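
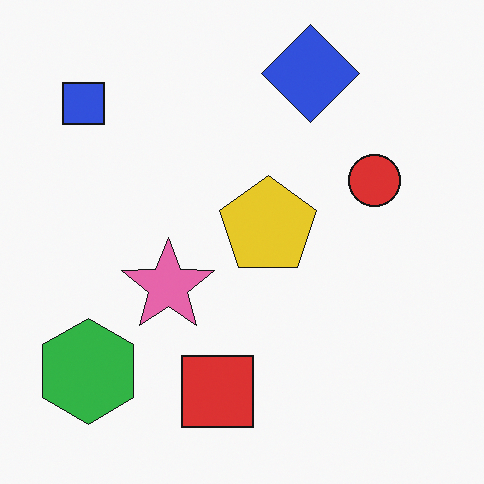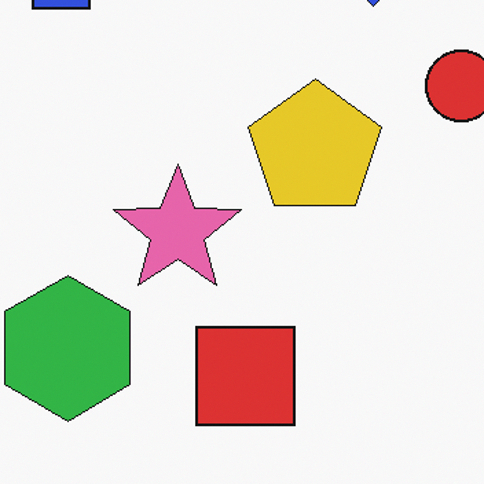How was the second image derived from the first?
The transformation is: cropped to a modestly smaller region and rescaled.

The visible shapes are larger and the field of view is narrower; shapes near the original edges may be partly or wholly outside the frame — a crop-and-rescale.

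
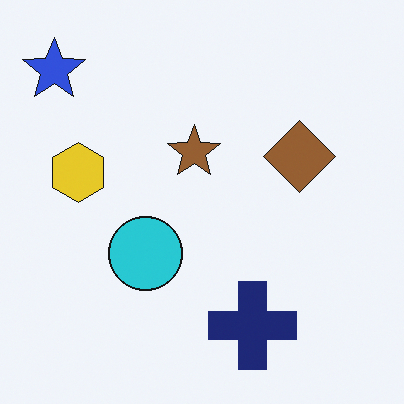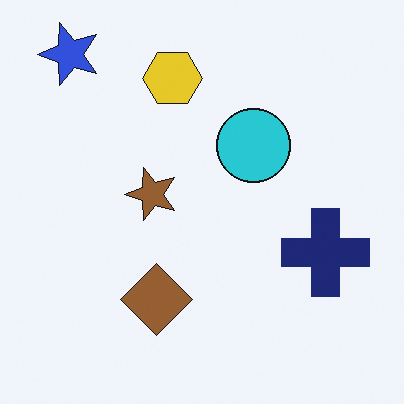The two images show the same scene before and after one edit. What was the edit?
This is the original image transposed (reflected across the top-left ↔ bottom-right diagonal).

Shapes have swapped their row and column positions — what was in the top-right is now in the bottom-left — a diagonal reflection.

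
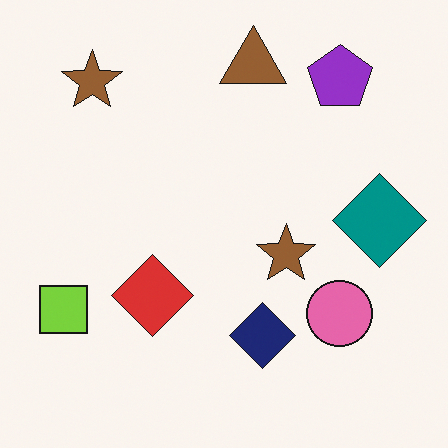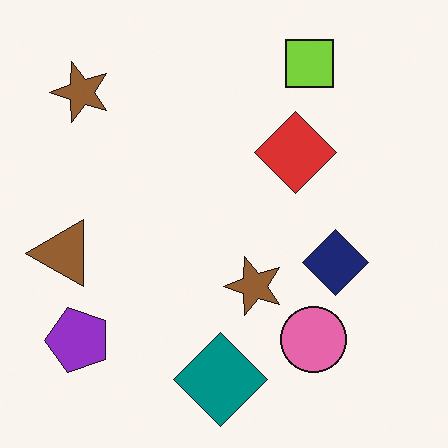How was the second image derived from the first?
This is the original image transposed (reflected across the top-left ↔ bottom-right diagonal).

Shapes have swapped their row and column positions — what was in the top-right is now in the bottom-left — a diagonal reflection.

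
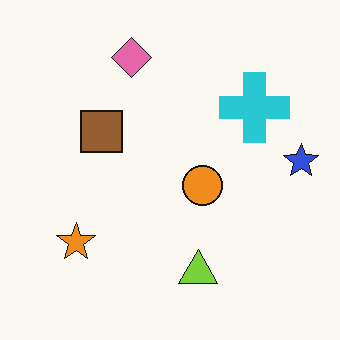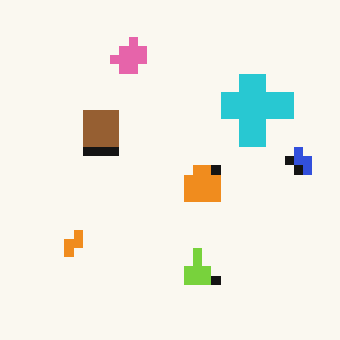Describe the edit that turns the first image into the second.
The second image is the first heavily pixelated into large blocks.

Shapes are reduced to large square blocks; fine edges and outlines are lost — a downscale-then-upscale (mosaic) effect.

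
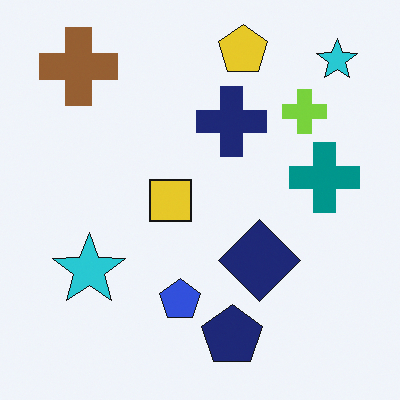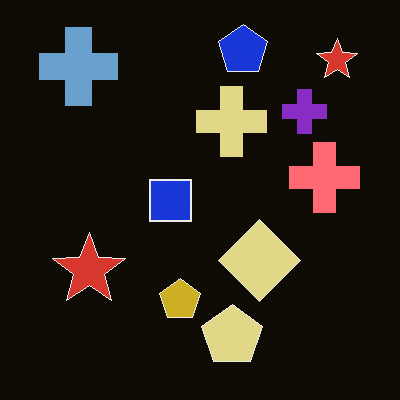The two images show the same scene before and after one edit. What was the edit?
Color-inverted (negative).

The light background has become dark and every shape's color is its complement — a photographic negative.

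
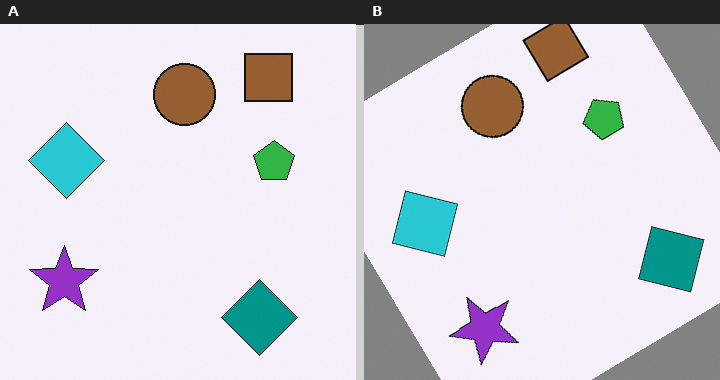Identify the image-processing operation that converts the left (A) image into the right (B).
The image was rotated counter-clockwise by a large amount — several tens of degrees.

Every shape is tilted by the same angle and the image corners show triangular fill wedges — a whole-image rotation by a non-right angle.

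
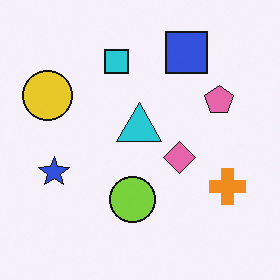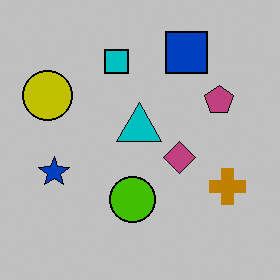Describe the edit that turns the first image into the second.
This is the original image aggressively posterized.

Each flat color has snapped to a coarser quantized level — most visibly, the near-white background has dropped to a flat grey.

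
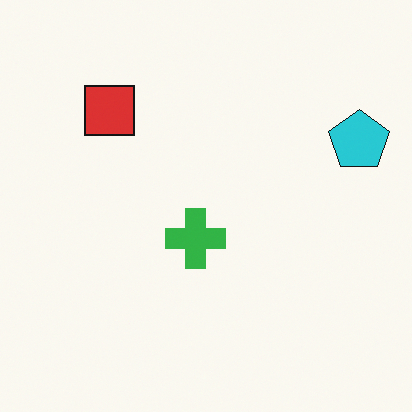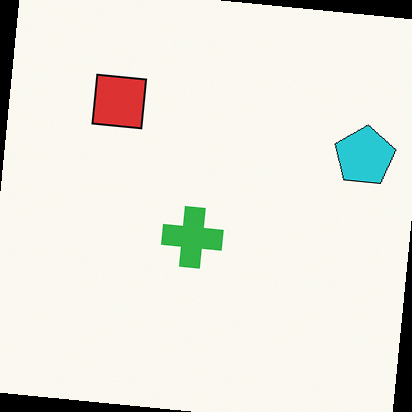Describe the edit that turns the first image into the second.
It was rotated clockwise by a small amount.

Every shape is tilted by the same angle and the image corners show triangular fill wedges — a whole-image rotation by a non-right angle.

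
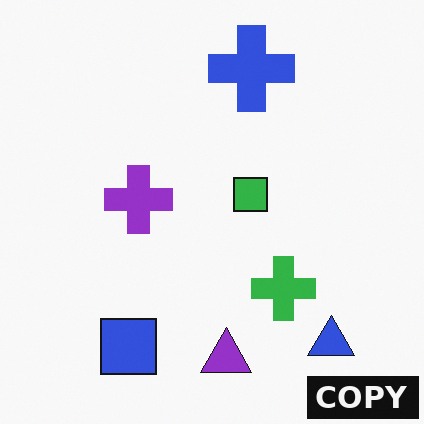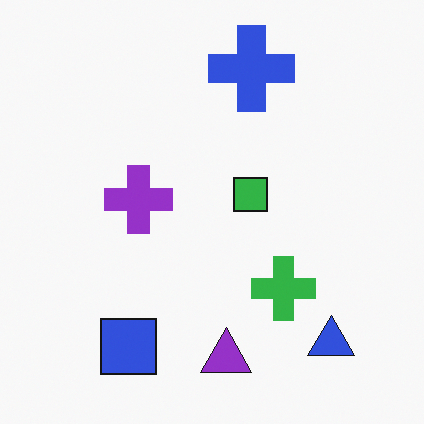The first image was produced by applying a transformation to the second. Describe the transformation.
The image was watermarked with the text "COPY" in the lower-right corner.

A dark label reading "COPY" appears in the lower-right corner.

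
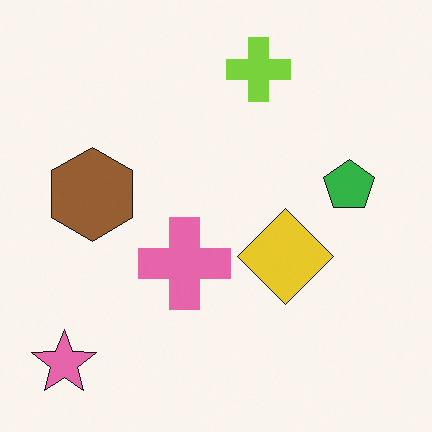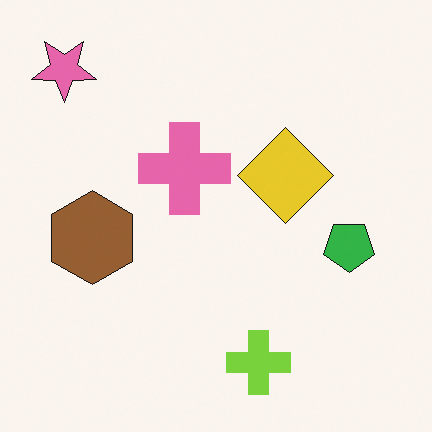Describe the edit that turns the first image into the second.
The image was flipped vertically (top ↔ bottom).

The lime cross is in the top of the first image and the bottom of the second — shapes on opposite sides of the horizontal midline have swapped in a mirror flip.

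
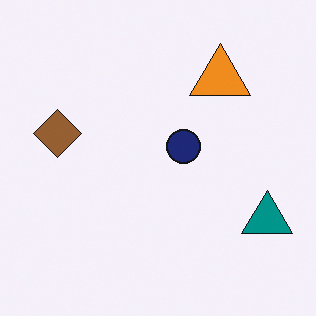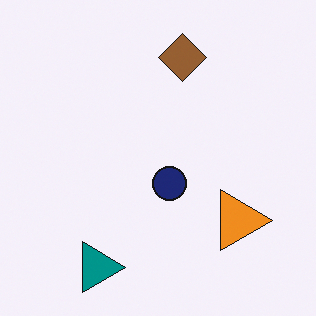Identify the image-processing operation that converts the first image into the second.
It was rotated 90° clockwise.

The teal triangle sits in the bottom-right of the first image and the bottom-left of the second — consistent with a whole-image 90° clockwise rotation.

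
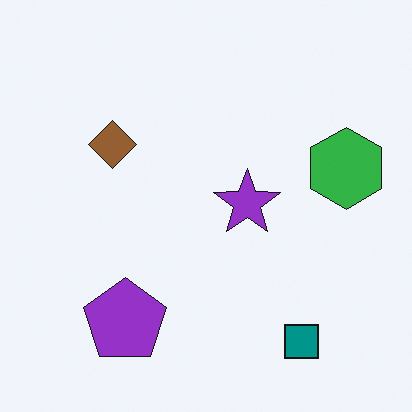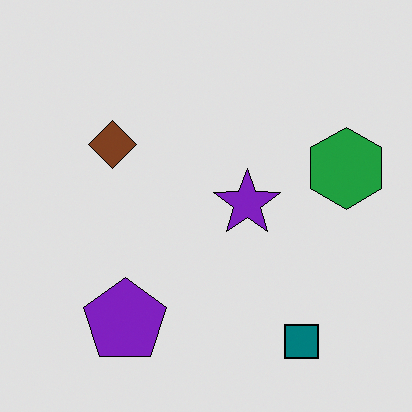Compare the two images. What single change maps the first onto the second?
It was posterized to a reduced palette.

Each flat color has snapped to a coarser quantized level — most visibly, the near-white background has dropped to a flat grey.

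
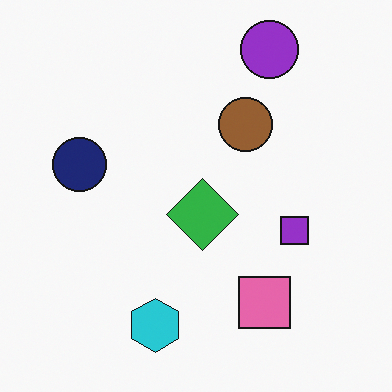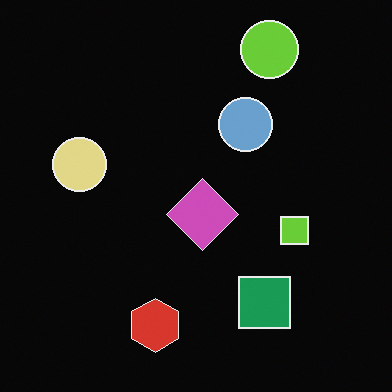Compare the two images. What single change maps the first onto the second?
It was color-inverted (negative).

The light background has become dark and every shape's color is its complement — a photographic negative.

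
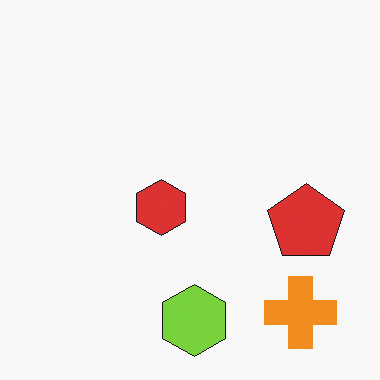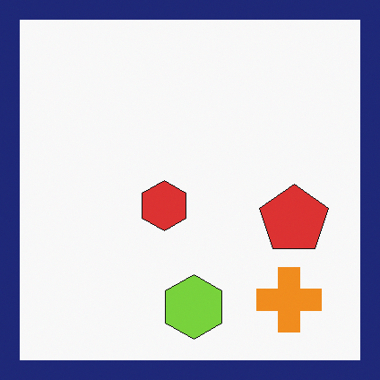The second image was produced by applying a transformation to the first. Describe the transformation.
The transformation is: framed with a navy border.

A solid navy frame runs around the edge of the second image, with the content slightly shrunk inside it.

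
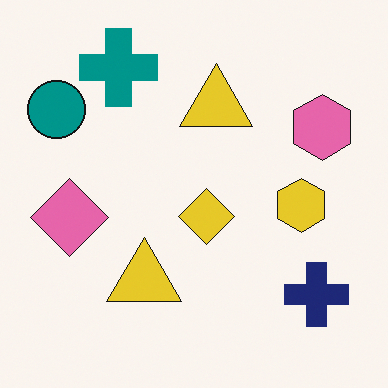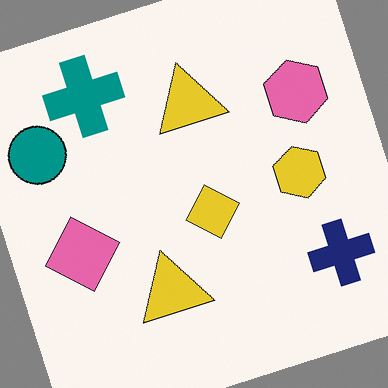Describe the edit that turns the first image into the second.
The transformation is: rotated counter-clockwise by a moderate amount.

Every shape is tilted by the same angle and the image corners show triangular fill wedges — a whole-image rotation by a non-right angle.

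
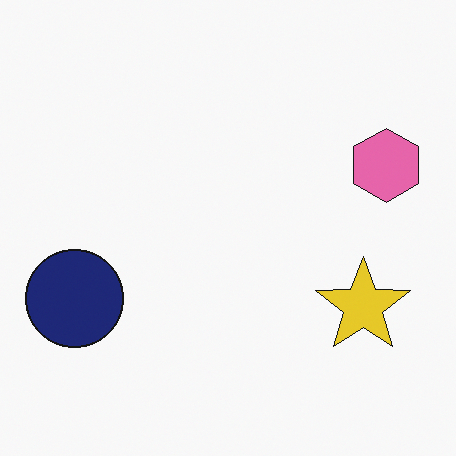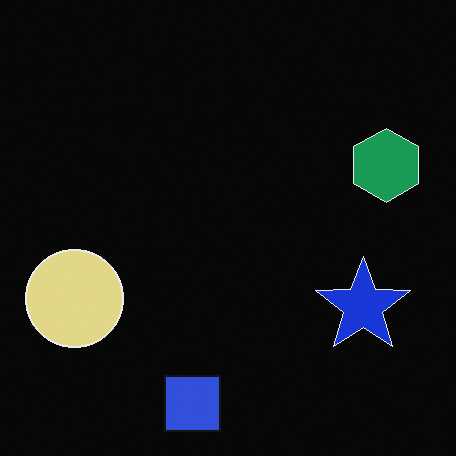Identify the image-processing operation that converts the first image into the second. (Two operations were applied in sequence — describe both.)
It was color-inverted (negative), then overlaid with an additional blue square.

The light background has become dark and every shape's color is its complement — a photographic negative. A blue square appears in the second image that is absent from the first.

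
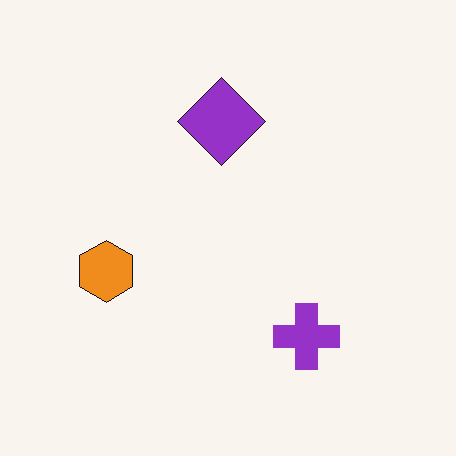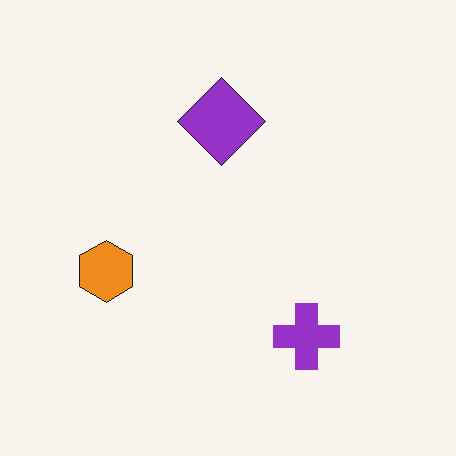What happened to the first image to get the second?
Given moderate JPEG compression.

Blocky 8×8 compression artifacts appear around shape edges and the flat background shows ringing — characteristic JPEG degradation.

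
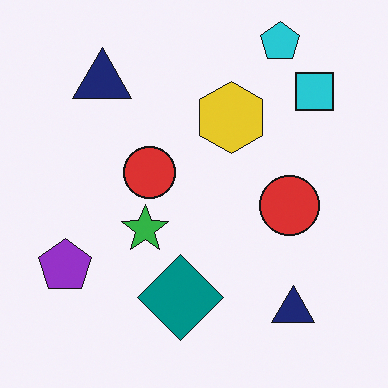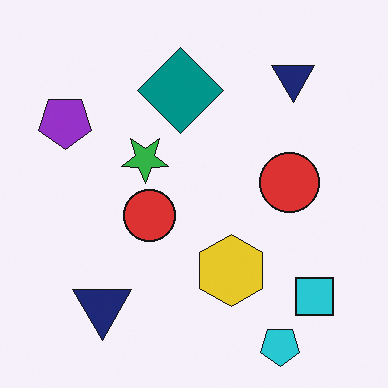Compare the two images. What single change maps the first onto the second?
Flipped vertically (top ↔ bottom).

The cyan pentagon is in the top-right of the first image and the bottom-right of the second — shapes on opposite sides of the horizontal midline have swapped in a mirror flip.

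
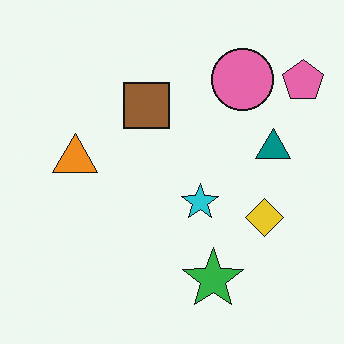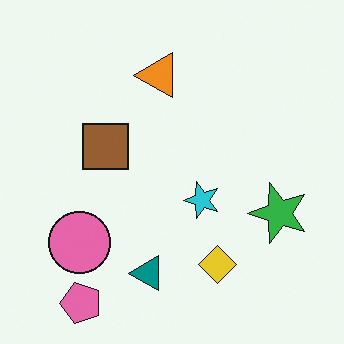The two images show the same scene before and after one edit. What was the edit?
It was transposed (reflected across the top-left ↔ bottom-right diagonal).

Shapes have swapped their row and column positions — what was in the top-right is now in the bottom-left — a diagonal reflection.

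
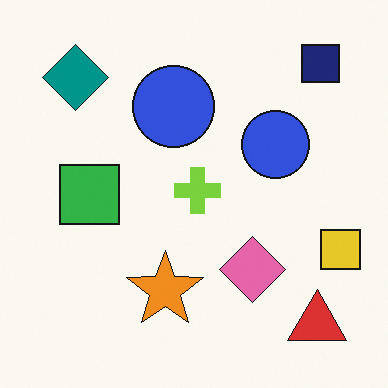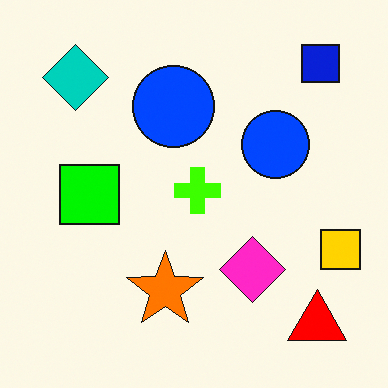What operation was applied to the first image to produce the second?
Heavily oversaturated.

All colors are more vivid — a global saturation change.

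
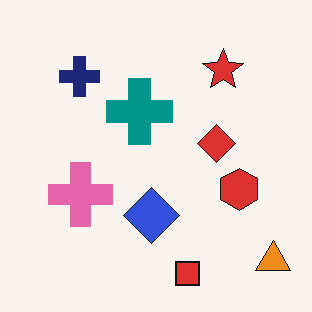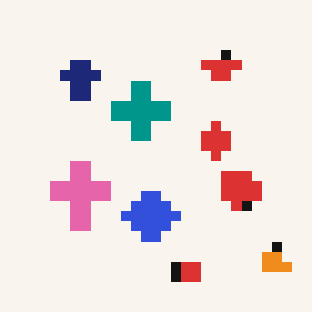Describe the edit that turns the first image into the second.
It was heavily pixelated into large blocks.

Shapes are reduced to large square blocks; fine edges and outlines are lost — a downscale-then-upscale (mosaic) effect.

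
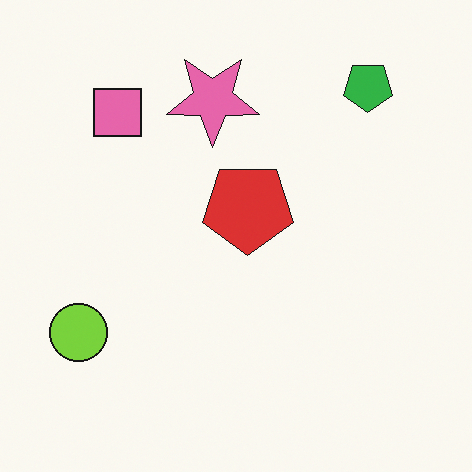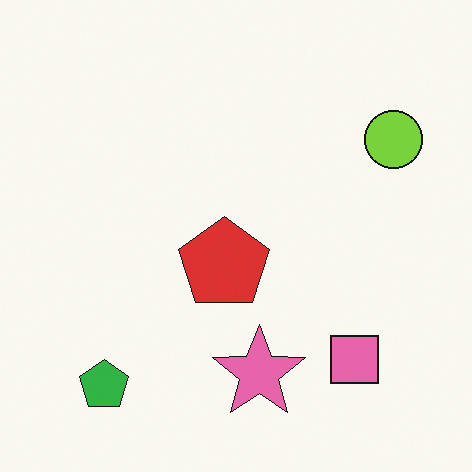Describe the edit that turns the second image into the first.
The first image is the second rotated 180°.

The green pentagon sits in the bottom-left of the second image and the top-right of the first — consistent with a whole-image 180° rotation.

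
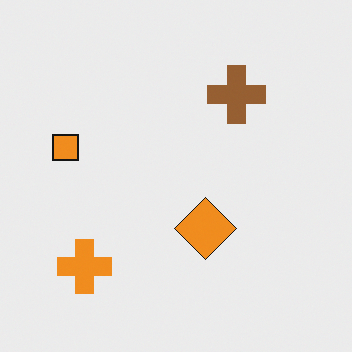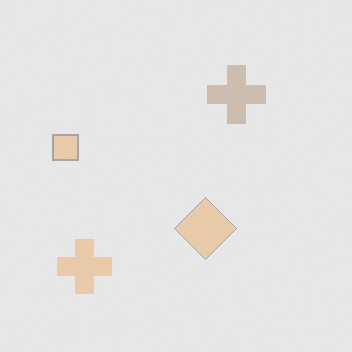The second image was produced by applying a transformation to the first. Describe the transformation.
This is the original image given much lower contrast.

Tones are pushed toward mid-grey across the whole image — a global contrast change.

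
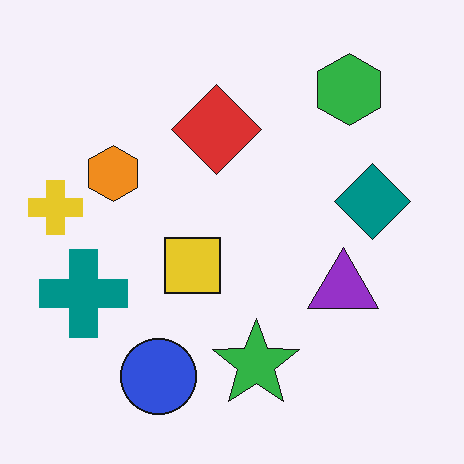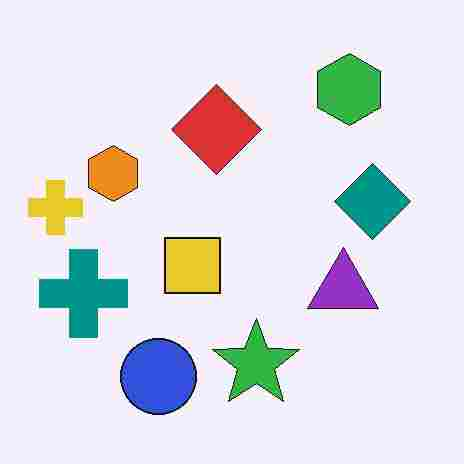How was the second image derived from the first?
It was heavily JPEG-compressed with obvious blocking artifacts.

Blocky 8×8 compression artifacts appear around shape edges and the flat background shows ringing — characteristic JPEG degradation.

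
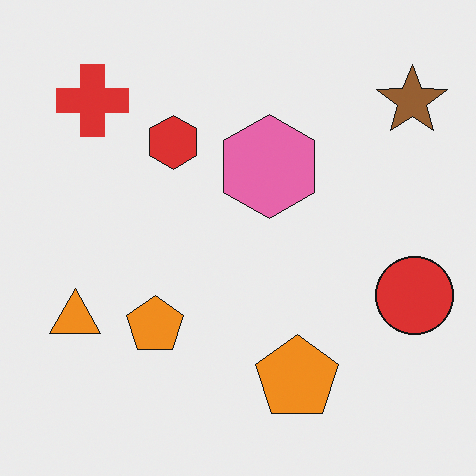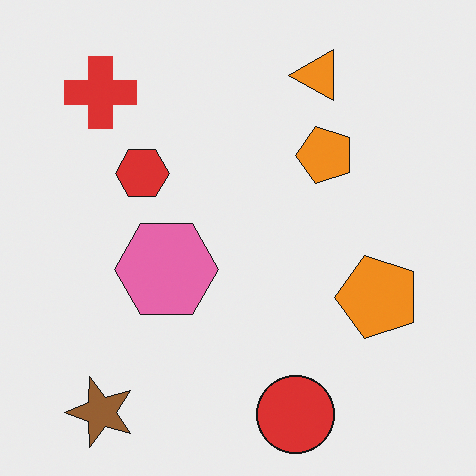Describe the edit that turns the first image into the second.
The transformation is: transposed (reflected across the top-left ↔ bottom-right diagonal).

Shapes have swapped their row and column positions — what was in the top-right is now in the bottom-left — a diagonal reflection.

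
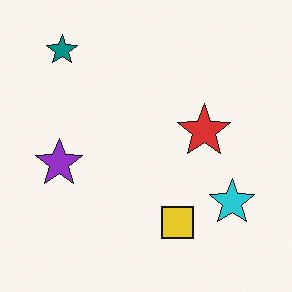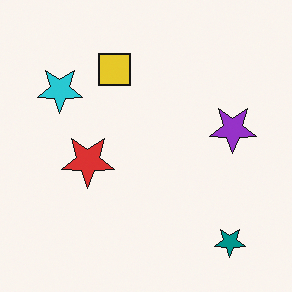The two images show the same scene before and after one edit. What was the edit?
It was rotated 180°.

The teal star sits in the top-left of the first image and the bottom-right of the second — consistent with a whole-image 180° rotation.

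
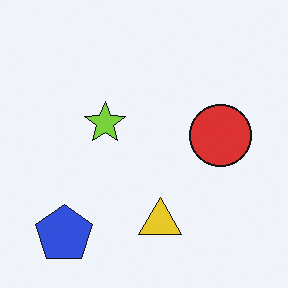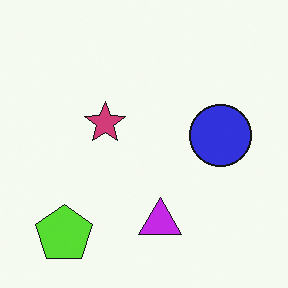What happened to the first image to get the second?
This is the original image hue-shifted by a large amount.

Every shape's color has rotated by the same amount around the hue wheel — a uniform hue shift.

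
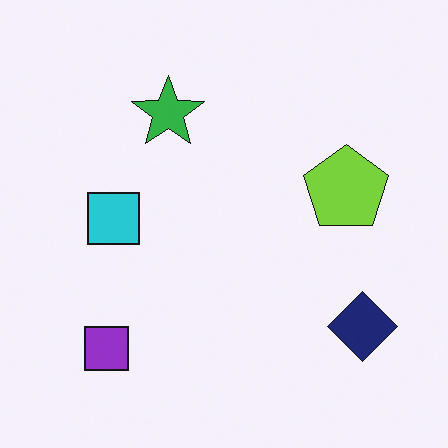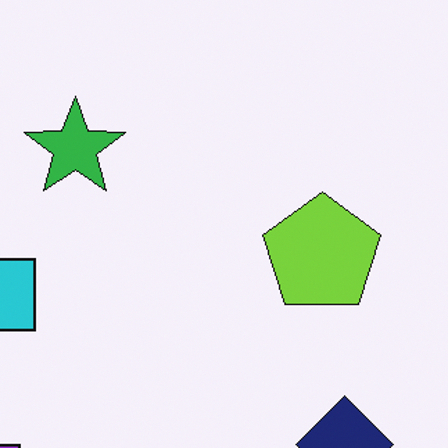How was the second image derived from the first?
The image was cropped to a modestly smaller region and rescaled.

The visible shapes are larger and the field of view is narrower; shapes near the original edges may be partly or wholly outside the frame — a crop-and-rescale.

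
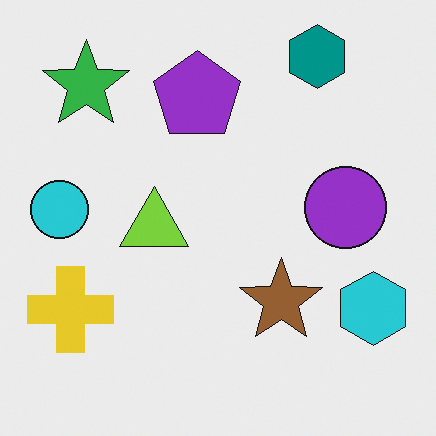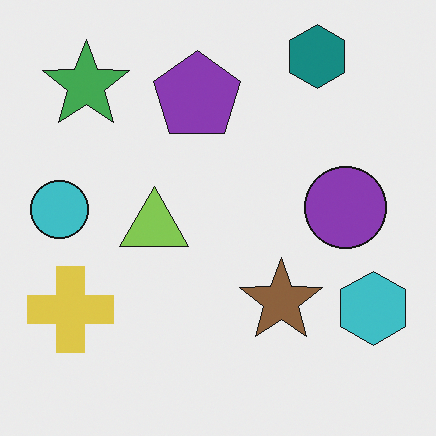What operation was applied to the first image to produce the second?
Slightly desaturated.

All colors are more muted and greyish — a global saturation change.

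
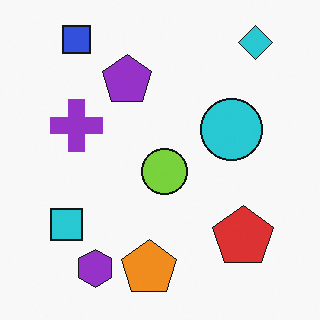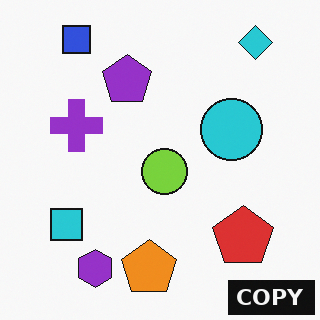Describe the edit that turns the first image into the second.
The transformation is: watermarked with the text "COPY" in the lower-right corner.

A dark label reading "COPY" appears in the lower-right corner.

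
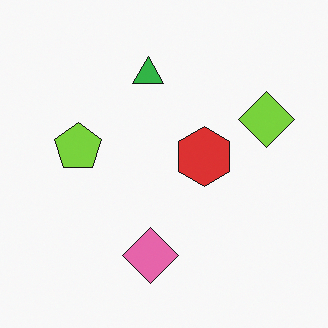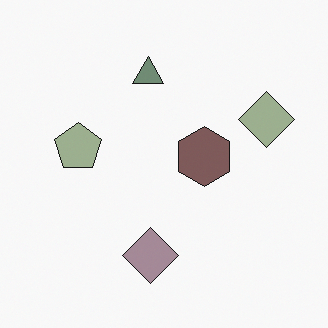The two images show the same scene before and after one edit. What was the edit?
This is the original image heavily desaturated.

All colors are more muted and greyish — a global saturation change.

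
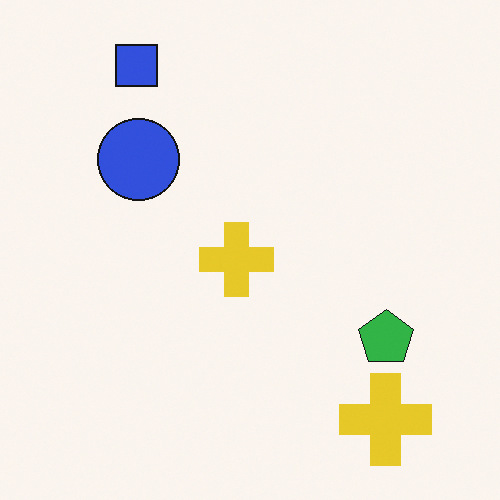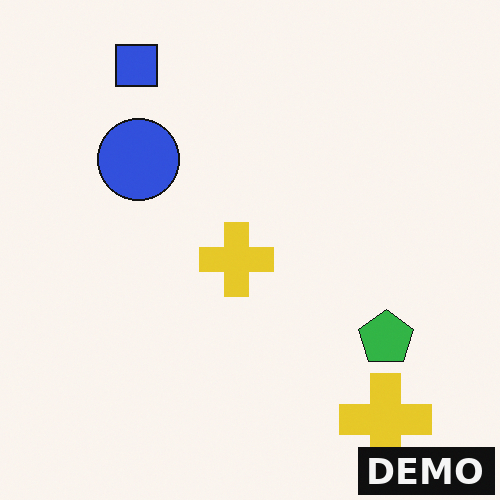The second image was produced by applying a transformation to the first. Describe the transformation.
The image was watermarked with the text "DEMO" in the lower-right corner.

A dark label reading "DEMO" appears in the lower-right corner.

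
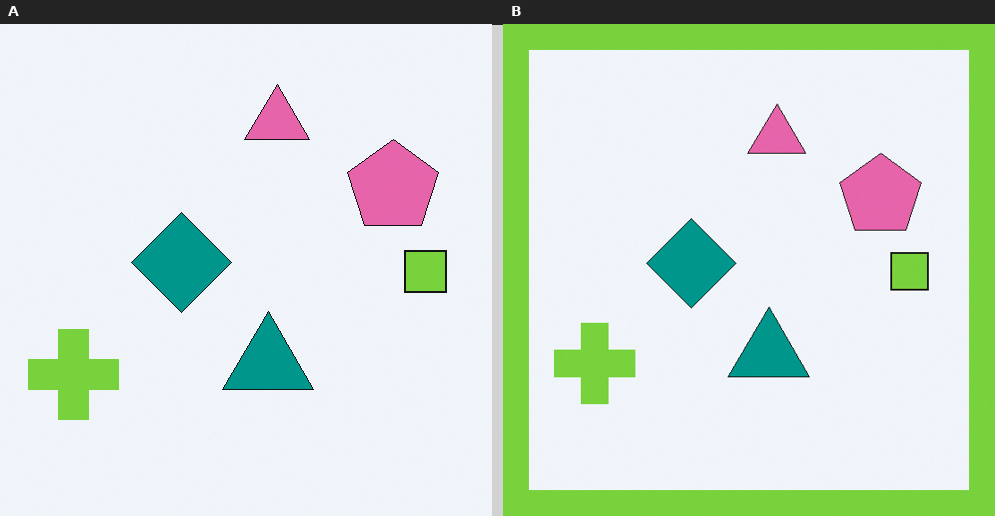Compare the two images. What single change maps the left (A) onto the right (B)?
The image was framed with a lime border.

A solid lime frame runs around the edge of the right (B) image, with the content slightly shrunk inside it.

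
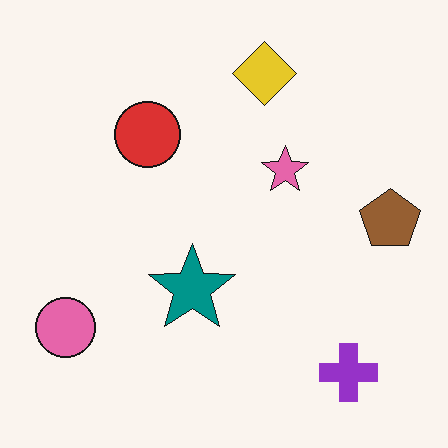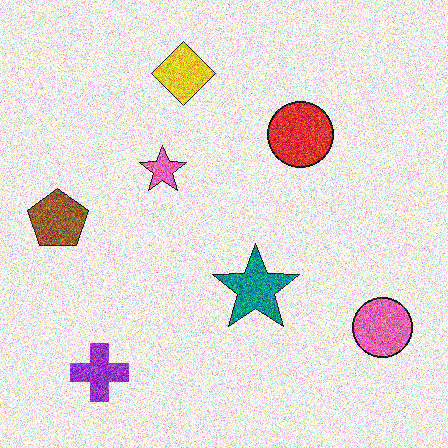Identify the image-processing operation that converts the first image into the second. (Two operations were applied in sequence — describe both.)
The transformation is: flipped horizontally (left ↔ right), then degraded with heavy additive noise.

The brown pentagon is in the right of the first image and the left of the second — shapes on opposite sides of the vertical midline have swapped in a mirror flip. Random speckle covers the whole image, including the flat background.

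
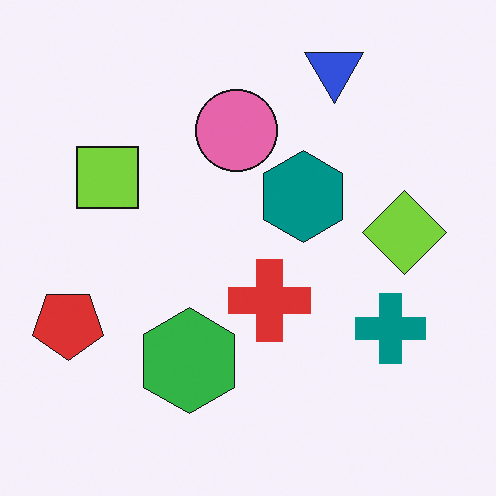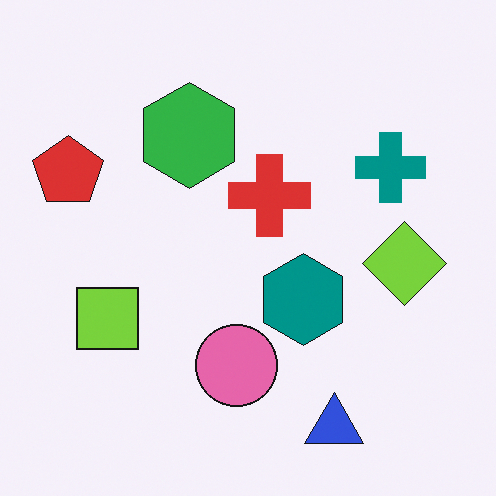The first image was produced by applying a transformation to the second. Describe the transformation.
It was flipped vertically (top ↔ bottom).

The blue triangle is in the bottom-right of the second image and the top-right of the first — shapes on opposite sides of the horizontal midline have swapped in a mirror flip.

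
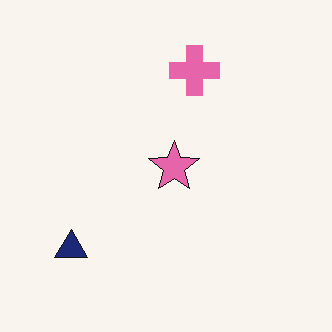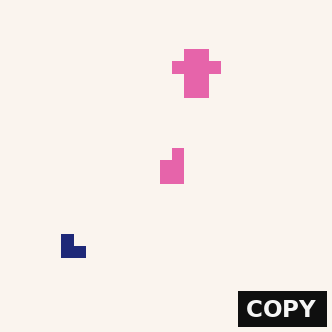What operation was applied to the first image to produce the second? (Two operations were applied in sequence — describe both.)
Coarsely pixelated, then watermarked with the text "COPY" in the lower-right corner.

Shapes are reduced to large square blocks; fine edges and outlines are lost — a downscale-then-upscale (mosaic) effect. A dark label reading "COPY" appears in the lower-right corner.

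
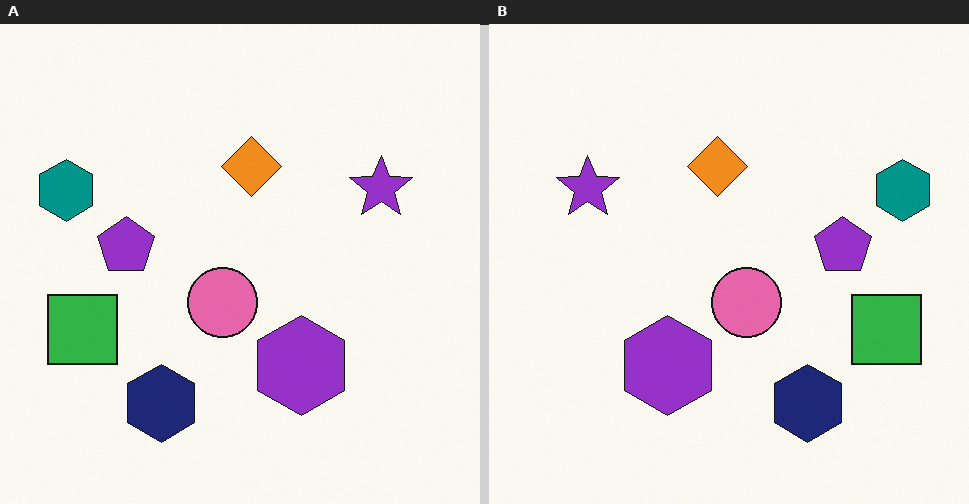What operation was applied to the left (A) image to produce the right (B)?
The right (B) image is the left (A) flipped horizontally (left ↔ right).

The teal hexagon is in the left of the left (A) image and the right of the right (B) — shapes on opposite sides of the vertical midline have swapped in a mirror flip.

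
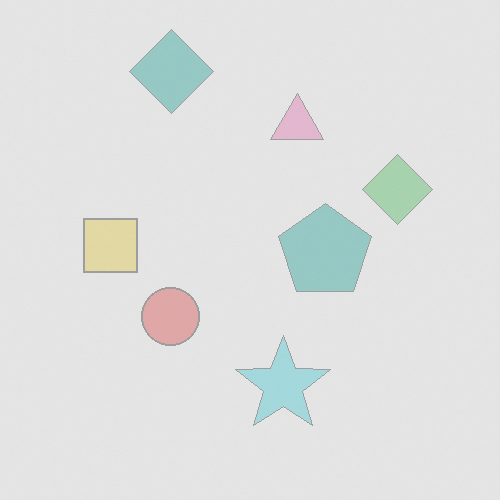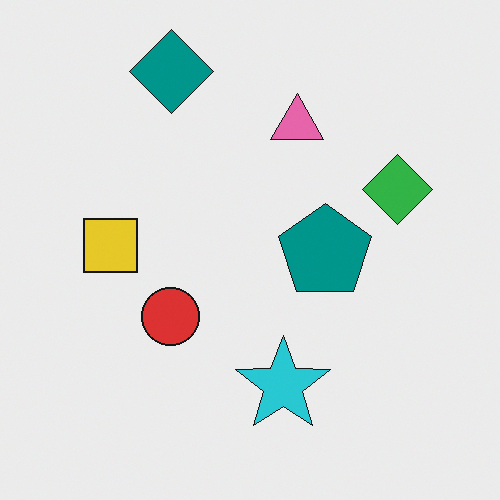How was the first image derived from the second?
The first image is the second given much lower contrast.

Tones are pushed toward mid-grey across the whole image — a global contrast change.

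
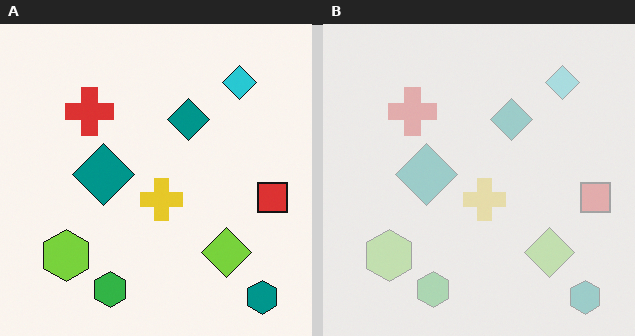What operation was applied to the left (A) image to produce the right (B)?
Given much lower contrast.

Tones are pushed toward mid-grey across the whole image — a global contrast change.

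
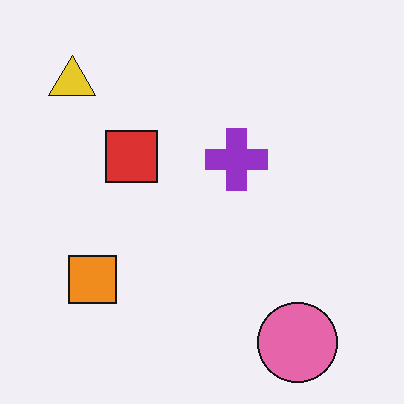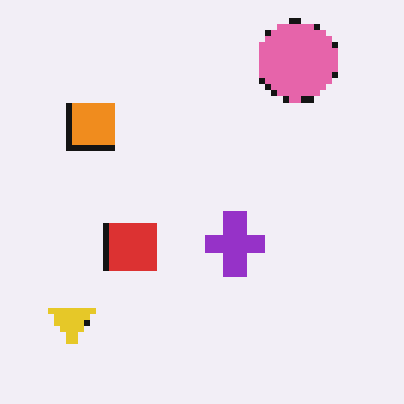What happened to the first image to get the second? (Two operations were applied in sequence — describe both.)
The second image is the first flipped vertically (top ↔ bottom), then moderately pixelated.

The pink circle is in the bottom-right of the first image and the top-right of the second — shapes on opposite sides of the horizontal midline have swapped in a mirror flip. Shapes are reduced to large square blocks; fine edges and outlines are lost — a downscale-then-upscale (mosaic) effect.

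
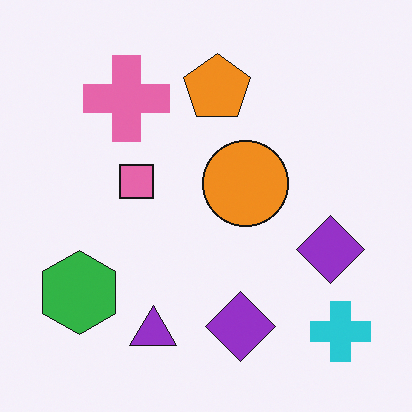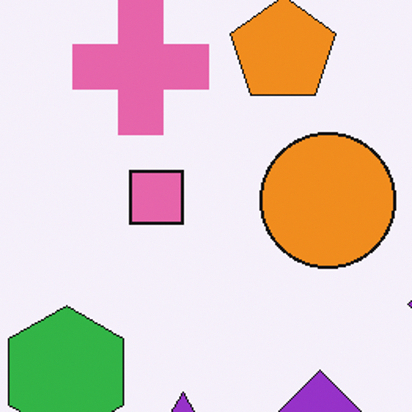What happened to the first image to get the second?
It was cropped to a modestly smaller region and rescaled.

The visible shapes are larger and the field of view is narrower; shapes near the original edges may be partly or wholly outside the frame — a crop-and-rescale.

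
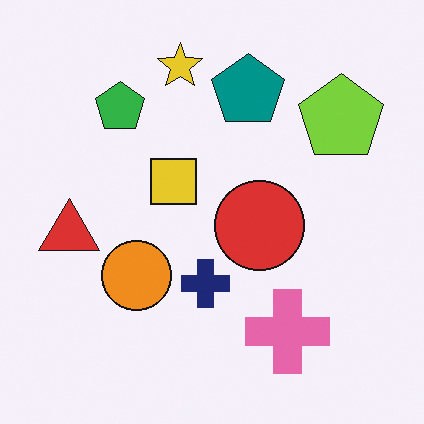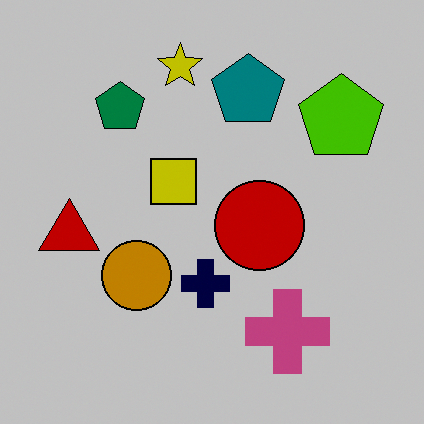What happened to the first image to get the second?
The transformation is: aggressively posterized.

Each flat color has snapped to a coarser quantized level — most visibly, the near-white background has dropped to a flat grey.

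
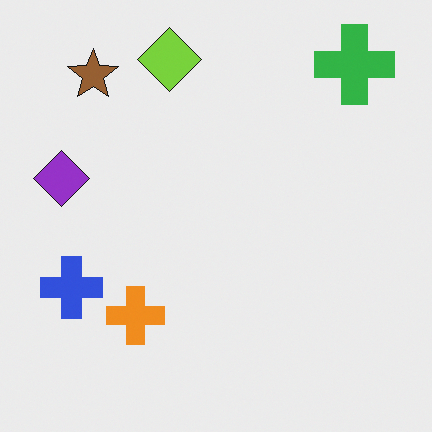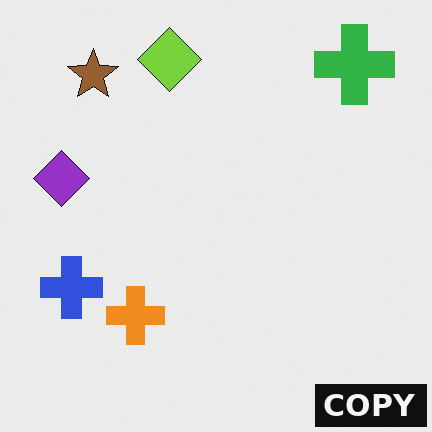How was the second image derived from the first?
It was watermarked with the text "COPY" in the lower-right corner.

A dark label reading "COPY" appears in the lower-right corner.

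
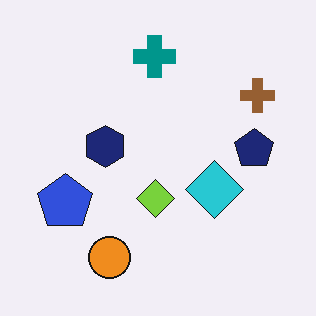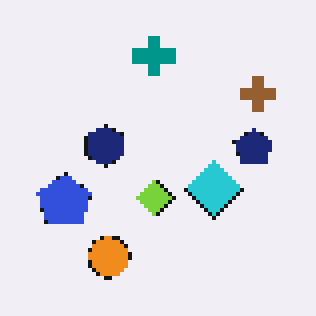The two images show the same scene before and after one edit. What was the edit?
The second image is the first mildly pixelated.

Shapes are reduced to large square blocks; fine edges and outlines are lost — a downscale-then-upscale (mosaic) effect.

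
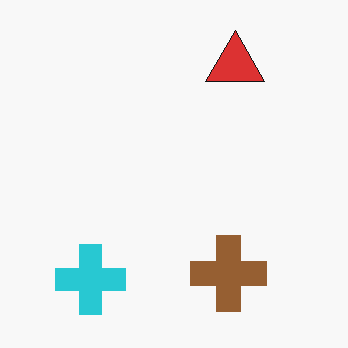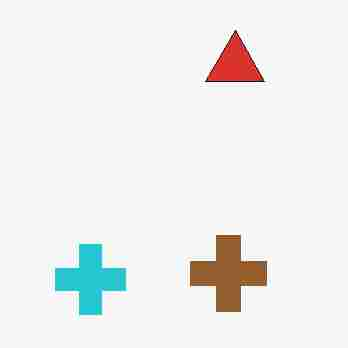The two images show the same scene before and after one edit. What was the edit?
The transformation is: heavily JPEG-compressed with obvious blocking artifacts.

Blocky 8×8 compression artifacts appear around shape edges and the flat background shows ringing — characteristic JPEG degradation.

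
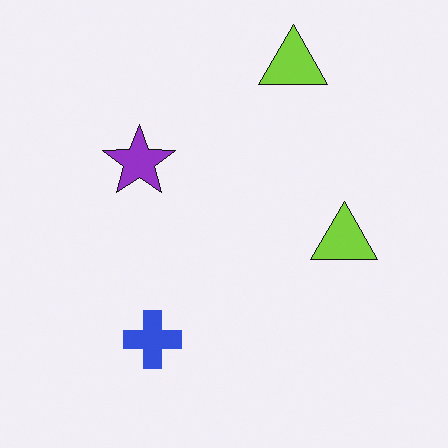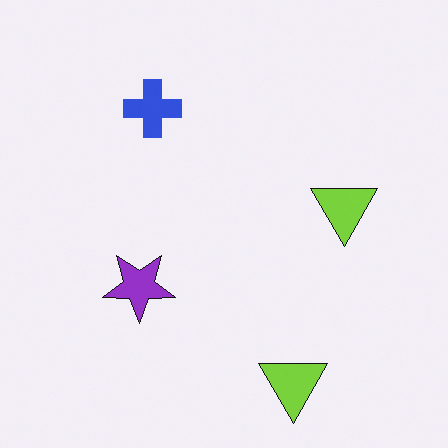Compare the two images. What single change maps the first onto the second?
This is the original image flipped vertically (top ↔ bottom).

The blue cross is in the bottom of the first image and the top of the second — shapes on opposite sides of the horizontal midline have swapped in a mirror flip.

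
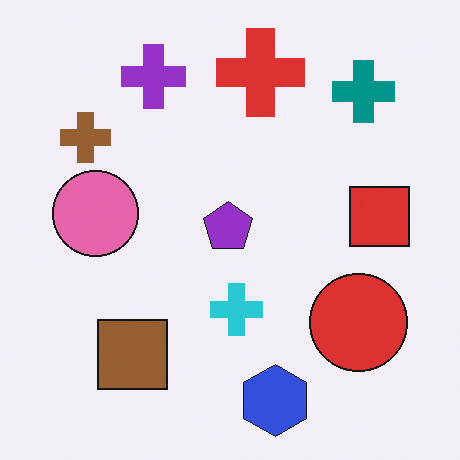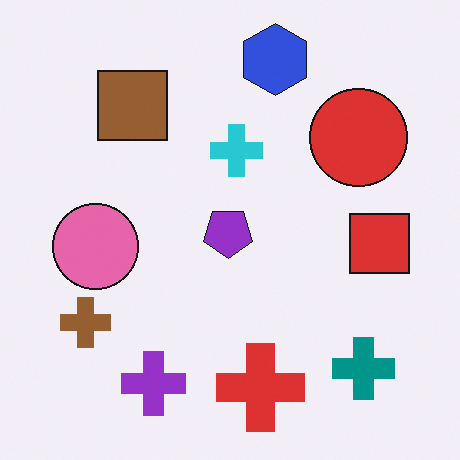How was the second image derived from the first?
Flipped vertically (top ↔ bottom).

The blue hexagon is in the bottom of the first image and the top of the second — shapes on opposite sides of the horizontal midline have swapped in a mirror flip.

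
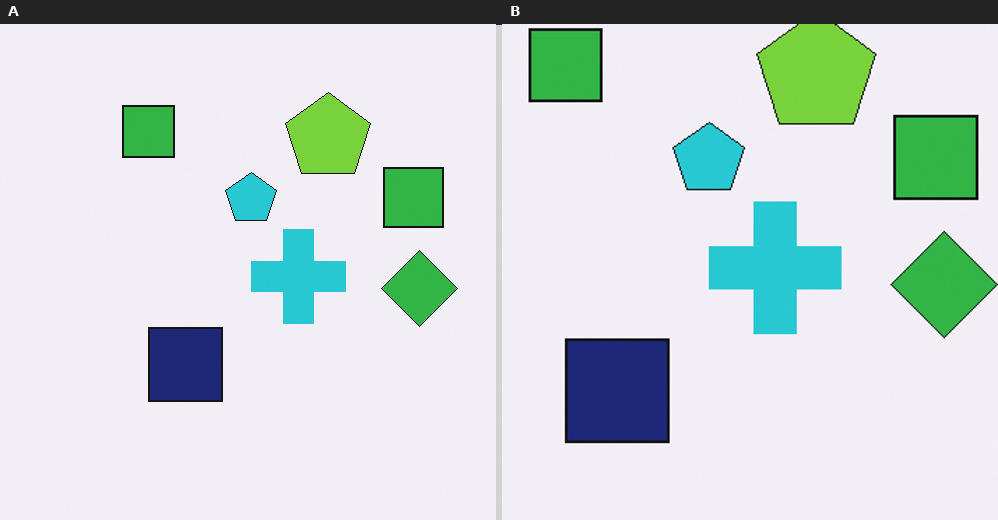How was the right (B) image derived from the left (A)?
The right (B) image is the left (A) cropped to a modestly smaller region and rescaled.

The visible shapes are larger and the field of view is narrower; shapes near the original edges may be partly or wholly outside the frame — a crop-and-rescale.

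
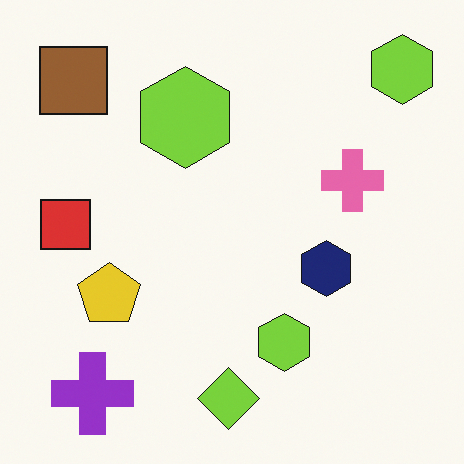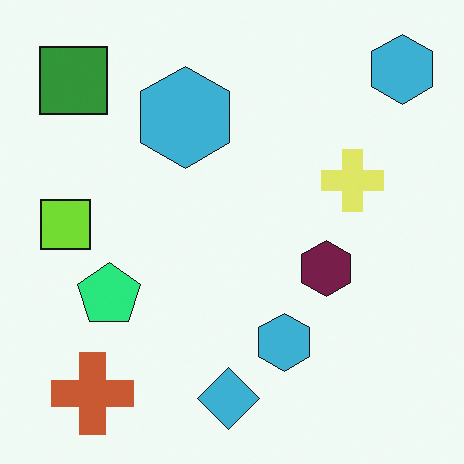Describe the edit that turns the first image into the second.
The image was hue-shifted by a moderate amount.

Every shape's color has rotated by the same amount around the hue wheel — a uniform hue shift.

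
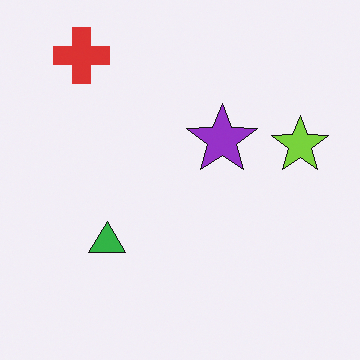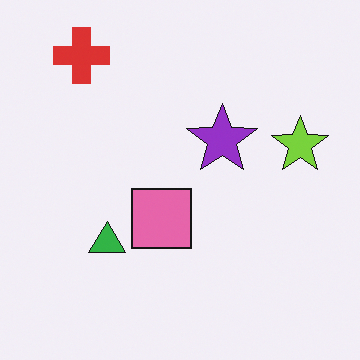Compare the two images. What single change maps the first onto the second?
This is the original image overlaid with an additional pink square.

A pink square appears in the second image that is absent from the first.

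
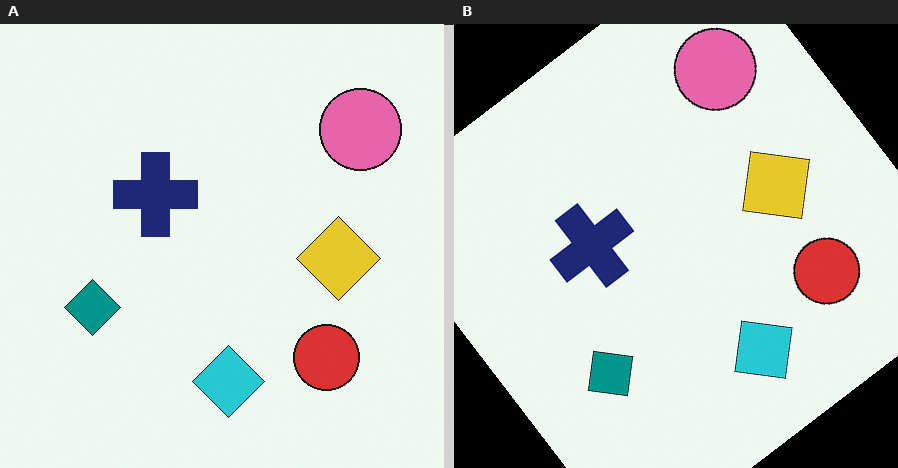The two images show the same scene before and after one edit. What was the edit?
The transformation is: rotated counter-clockwise by a large amount — several tens of degrees.

Every shape is tilted by the same angle and the image corners show triangular fill wedges — a whole-image rotation by a non-right angle.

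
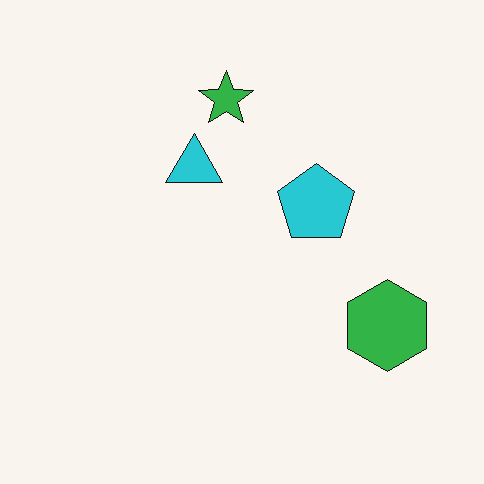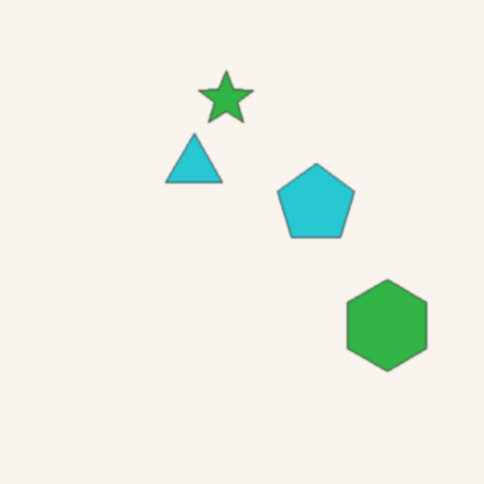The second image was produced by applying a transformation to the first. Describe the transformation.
Slightly softened.

Shape edges and outlines are uniformly softened across the whole image.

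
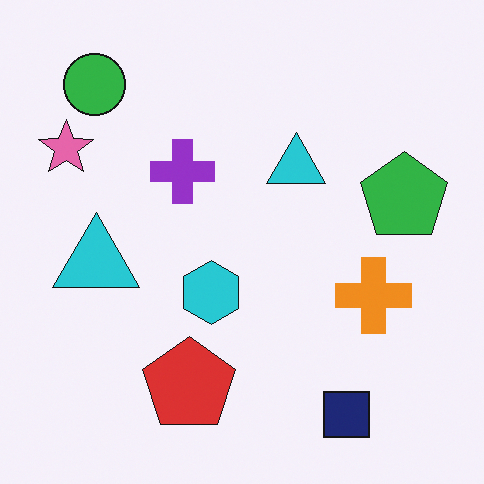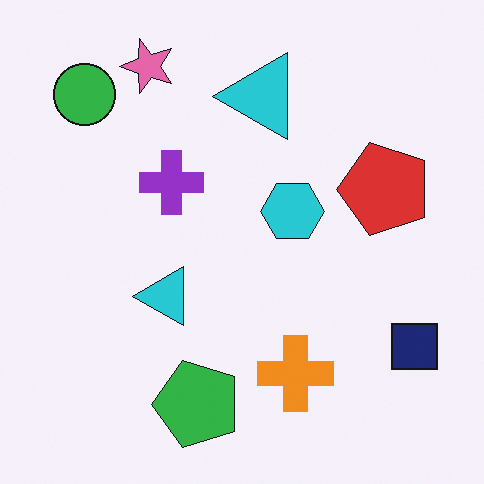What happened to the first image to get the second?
It was transposed (reflected across the top-left ↔ bottom-right diagonal).

Shapes have swapped their row and column positions — what was in the top-right is now in the bottom-left — a diagonal reflection.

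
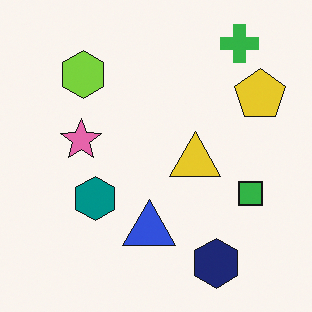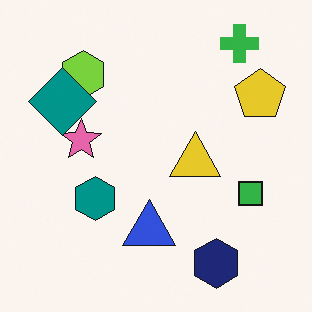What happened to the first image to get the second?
The image was overlaid with an additional teal diamond.

A teal diamond appears in the second image that is absent from the first.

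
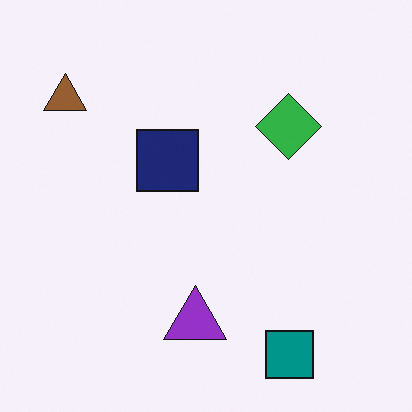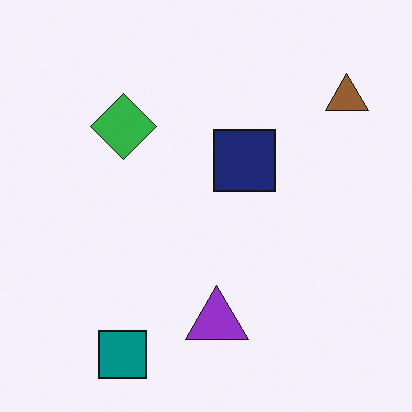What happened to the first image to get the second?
The second image is the first flipped horizontally (left ↔ right).

The brown triangle is in the top-left of the first image and the top-right of the second — shapes on opposite sides of the vertical midline have swapped in a mirror flip.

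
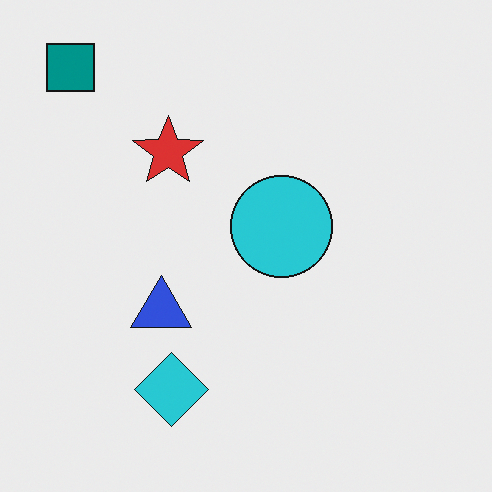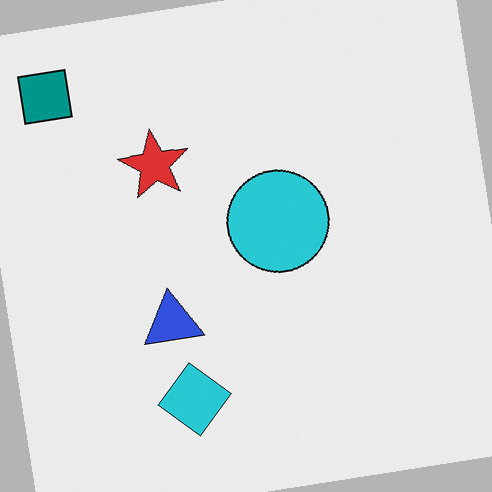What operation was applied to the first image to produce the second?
The transformation is: rotated counter-clockwise by a slight angle.

Every shape is tilted by the same angle and the image corners show triangular fill wedges — a whole-image rotation by a non-right angle.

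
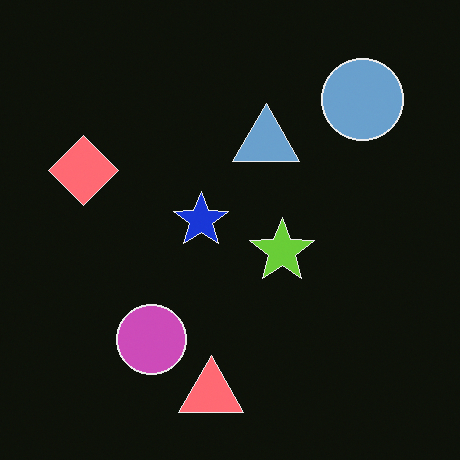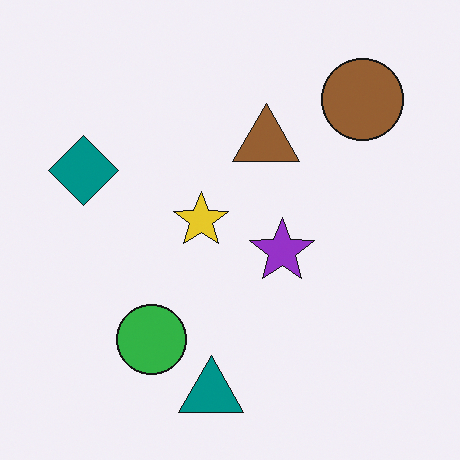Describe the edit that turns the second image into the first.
The first image is the second color-inverted (negative).

The light background has become dark and every shape's color is its complement — a photographic negative.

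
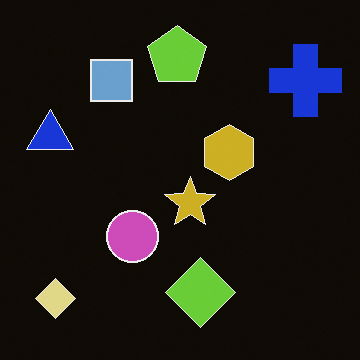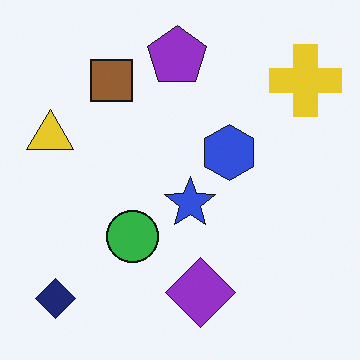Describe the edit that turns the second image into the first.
Color-inverted (negative).

The light background has become dark and every shape's color is its complement — a photographic negative.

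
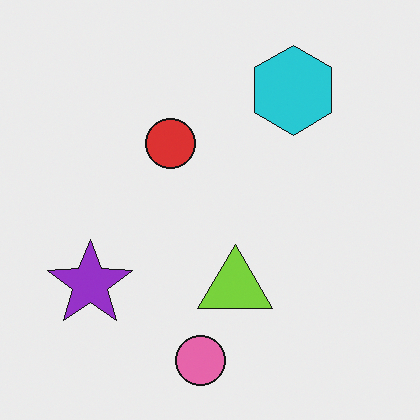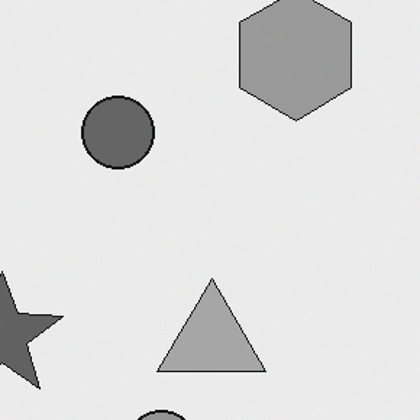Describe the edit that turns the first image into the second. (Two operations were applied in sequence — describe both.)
The second image is the first converted to grayscale, then cropped to a modestly smaller region and rescaled.

All color is removed — every shape is now a shade of grey. The visible shapes are larger and the field of view is narrower; shapes near the original edges may be partly or wholly outside the frame — a crop-and-rescale.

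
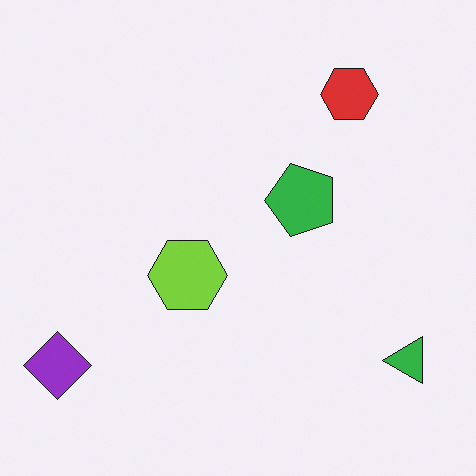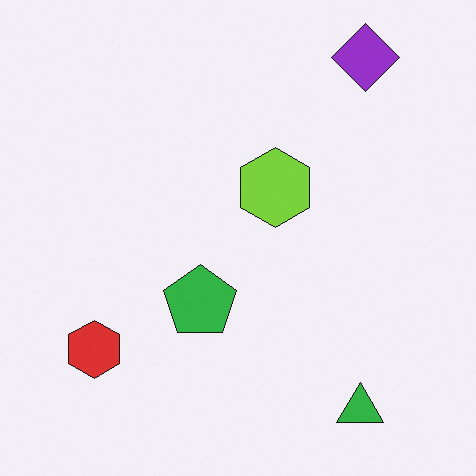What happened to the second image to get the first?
The image was transposed (reflected across the top-left ↔ bottom-right diagonal).

Shapes have swapped their row and column positions — what was in the top-right is now in the bottom-left — a diagonal reflection.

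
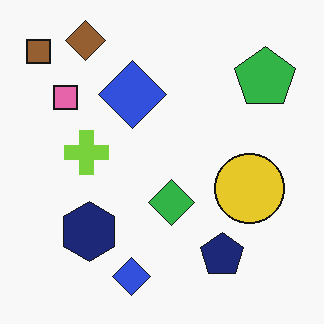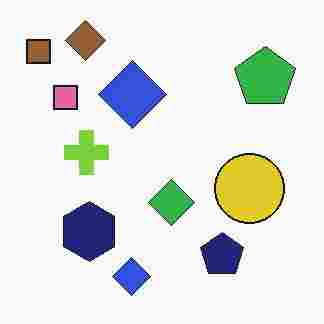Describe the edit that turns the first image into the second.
It was degraded with heavy JPEG compression.

Blocky 8×8 compression artifacts appear around shape edges and the flat background shows ringing — characteristic JPEG degradation.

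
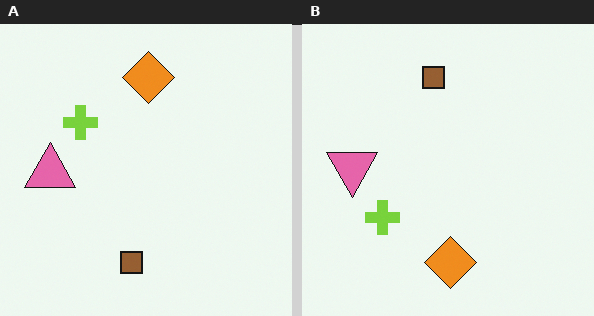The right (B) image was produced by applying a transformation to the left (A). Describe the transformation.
The right (B) image is the left (A) flipped vertically (top ↔ bottom).

The orange diamond is in the top of the left (A) image and the bottom of the right (B) — shapes on opposite sides of the horizontal midline have swapped in a mirror flip.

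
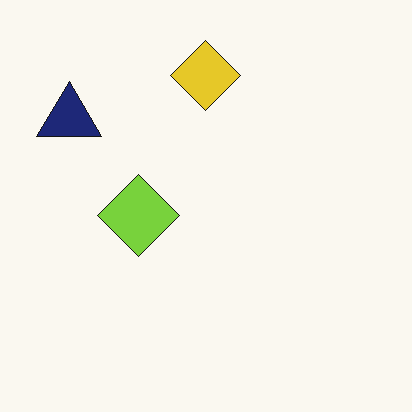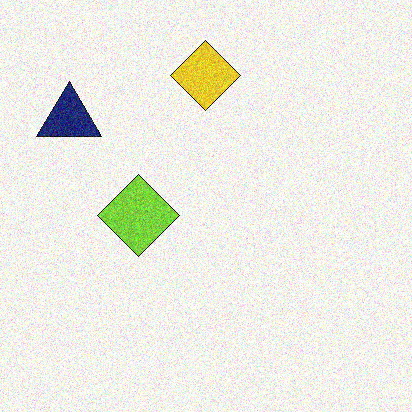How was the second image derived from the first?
The second image is the first degraded with moderate additive noise.

Random speckle covers the whole image, including the flat background.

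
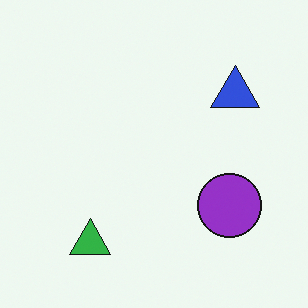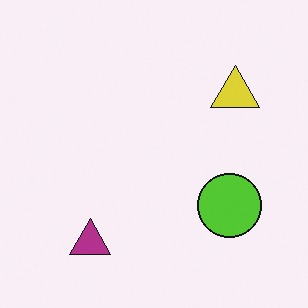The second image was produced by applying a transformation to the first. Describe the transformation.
The transformation is: hue-shifted through roughly half the color wheel.

Every shape's color has rotated by the same amount around the hue wheel — a uniform hue shift.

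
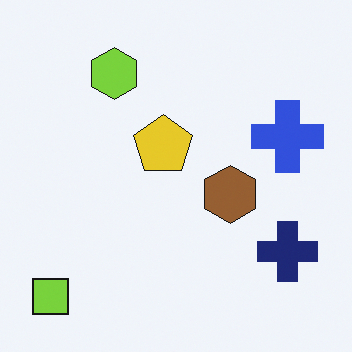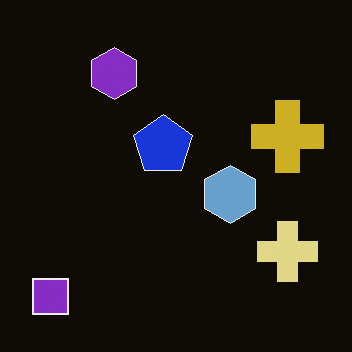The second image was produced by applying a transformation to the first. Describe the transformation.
The image was color-inverted (negative).

The light background has become dark and every shape's color is its complement — a photographic negative.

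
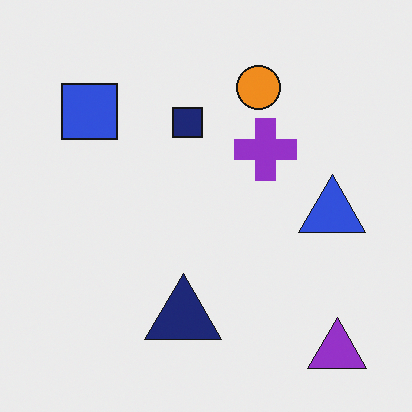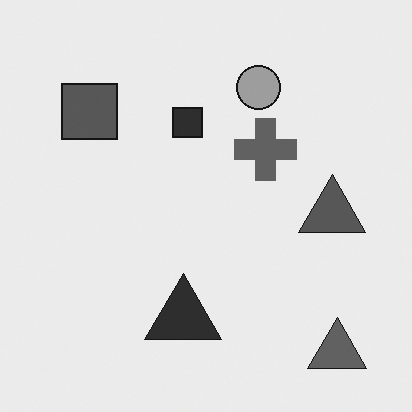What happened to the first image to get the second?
It was converted to grayscale.

All color is removed — every shape is now a shade of grey.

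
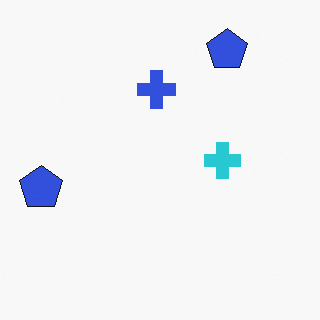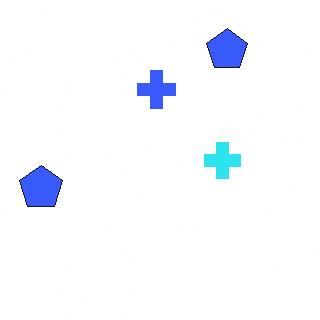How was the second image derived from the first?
Brightened a little.

Every pixel — background and shapes alike — is uniformly brightened.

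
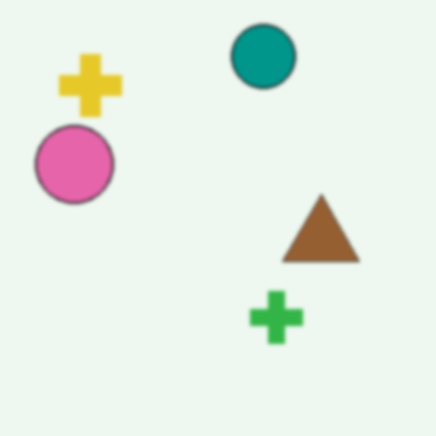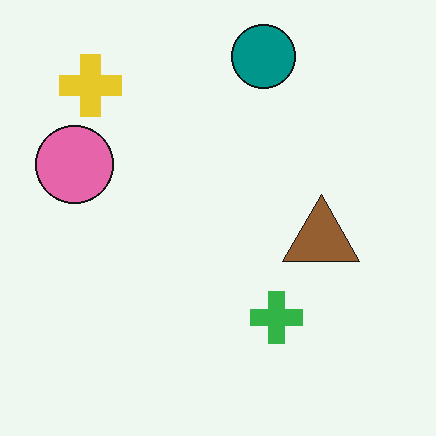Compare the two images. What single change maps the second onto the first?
This is the original image given a subtle gaussian blur.

Shape edges and outlines are uniformly softened across the whole image.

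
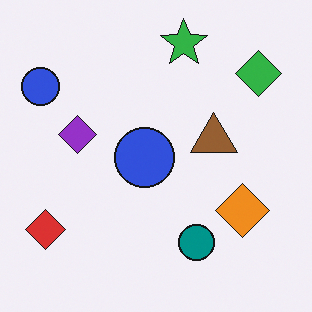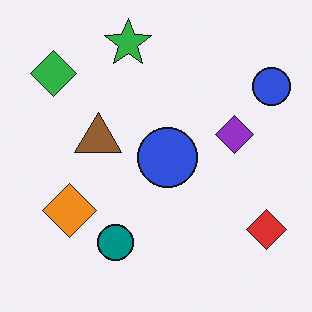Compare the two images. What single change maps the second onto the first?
The first image is the second flipped horizontally (left ↔ right).

The red diamond is in the bottom-right of the second image and the bottom-left of the first — shapes on opposite sides of the vertical midline have swapped in a mirror flip.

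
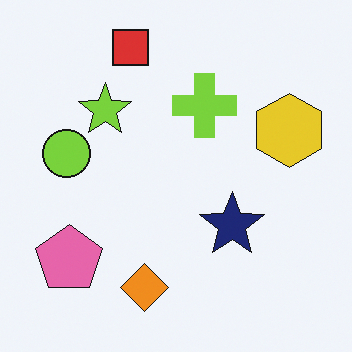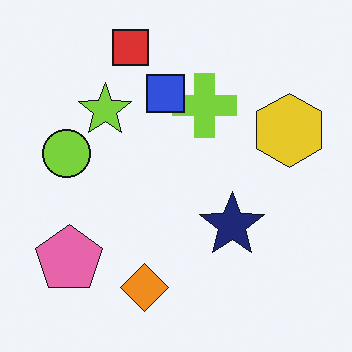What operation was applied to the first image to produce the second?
Overlaid with an additional blue square.

A blue square appears in the second image that is absent from the first.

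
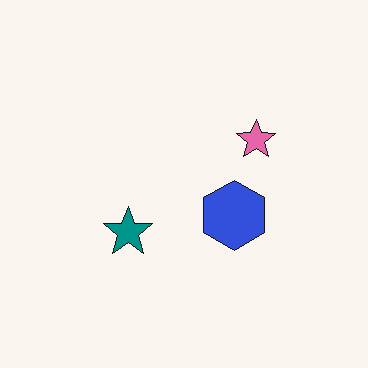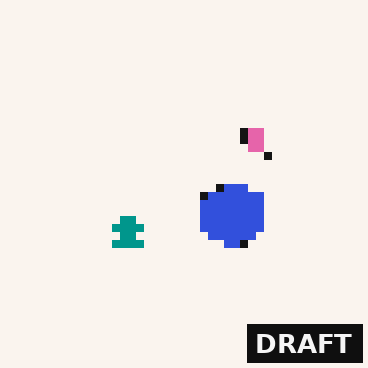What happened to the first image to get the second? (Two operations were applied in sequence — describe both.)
The transformation is: moderately pixelated, then watermarked with the text "DRAFT" in the lower-right corner.

Shapes are reduced to large square blocks; fine edges and outlines are lost — a downscale-then-upscale (mosaic) effect. A dark label reading "DRAFT" appears in the lower-right corner.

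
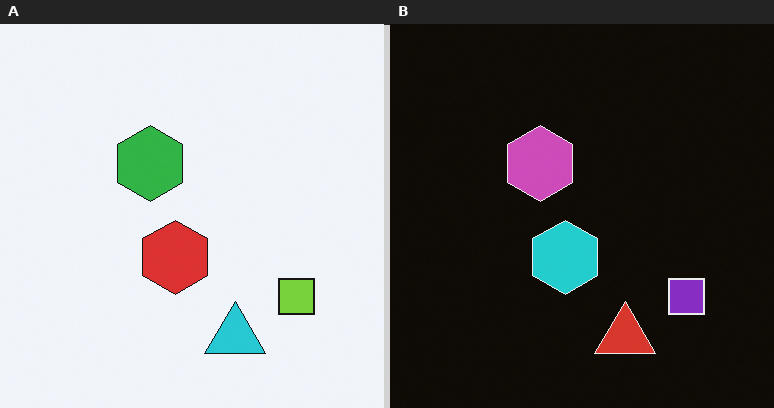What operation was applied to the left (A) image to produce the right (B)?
It was color-inverted (negative).

The light background has become dark and every shape's color is its complement — a photographic negative.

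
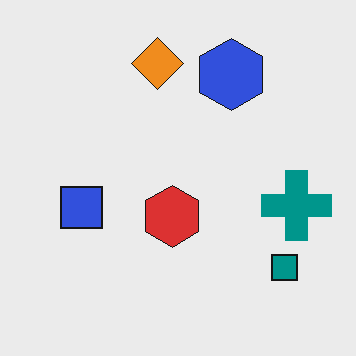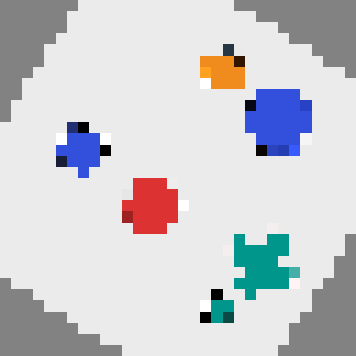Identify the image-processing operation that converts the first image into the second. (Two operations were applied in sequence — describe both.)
It was rotated clockwise by a large amount — several tens of degrees, then coarsely pixelated.

Every shape is tilted by the same angle and the image corners show triangular fill wedges — a whole-image rotation by a non-right angle. Shapes are reduced to large square blocks; fine edges and outlines are lost — a downscale-then-upscale (mosaic) effect.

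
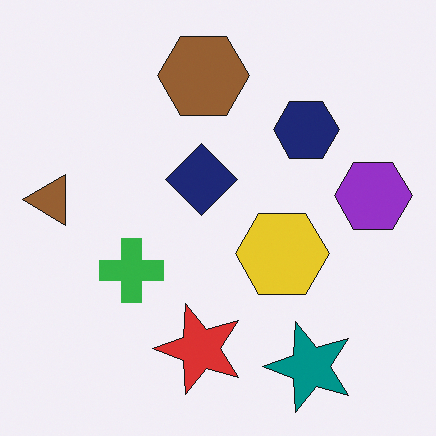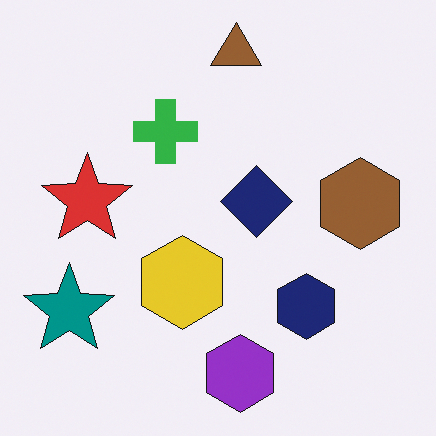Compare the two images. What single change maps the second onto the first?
The transformation is: rotated 90° counter-clockwise.

The teal star sits in the bottom-left of the second image and the bottom-right of the first — consistent with a whole-image 90° counter-clockwise rotation.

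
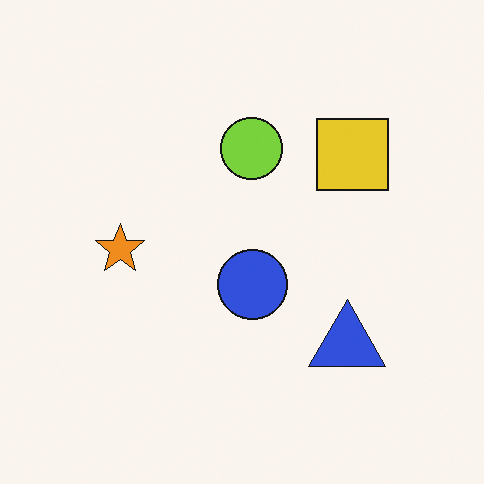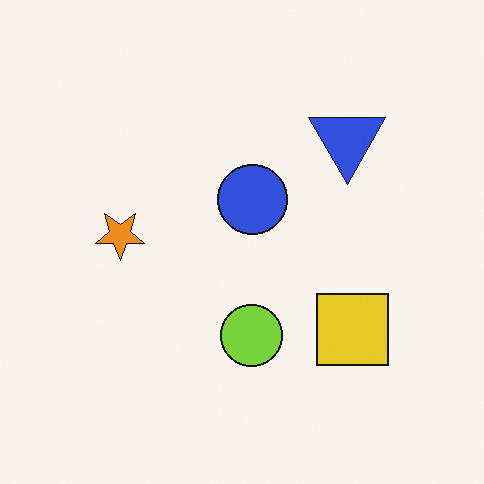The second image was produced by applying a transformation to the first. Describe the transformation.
The image was flipped vertically (top ↔ bottom).

The blue triangle is in the bottom-right of the first image and the top-right of the second — shapes on opposite sides of the horizontal midline have swapped in a mirror flip.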